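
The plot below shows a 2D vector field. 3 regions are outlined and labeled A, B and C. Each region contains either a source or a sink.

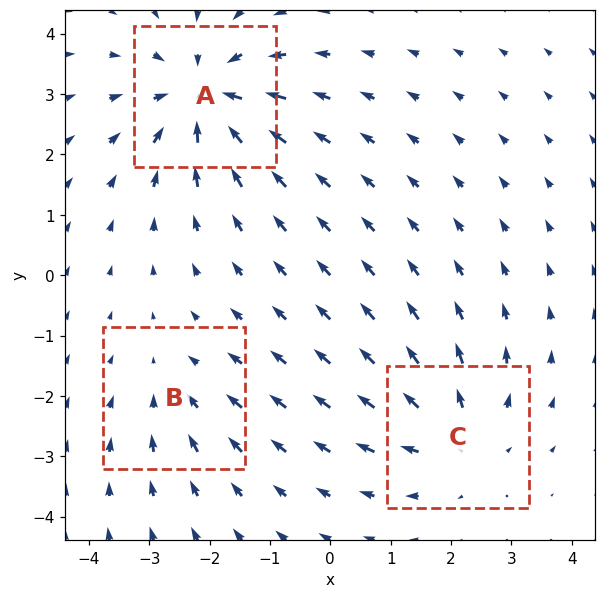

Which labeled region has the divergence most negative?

Divergence at each region's feature centre — A: about -4, B: about -2, C: about +3. Region A is most negative.

A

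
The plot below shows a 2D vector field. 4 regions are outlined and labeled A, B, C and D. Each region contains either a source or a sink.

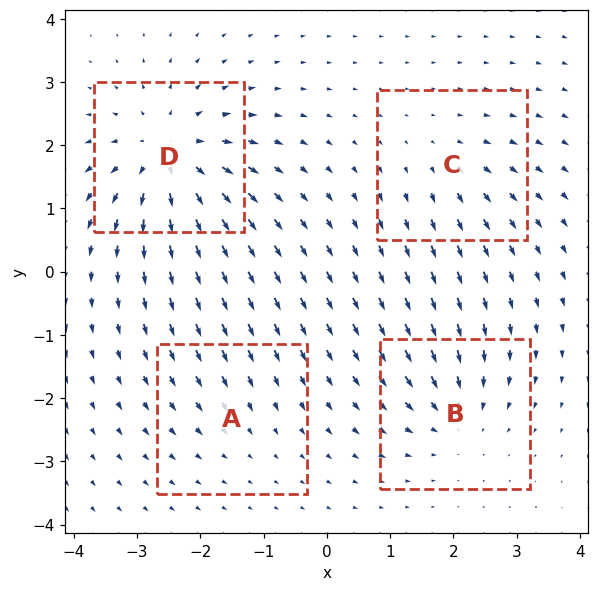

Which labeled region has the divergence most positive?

Divergence at each region's feature centre — A: about -2, B: about -5, C: about +3, D: about +8. Region D is most positive.

D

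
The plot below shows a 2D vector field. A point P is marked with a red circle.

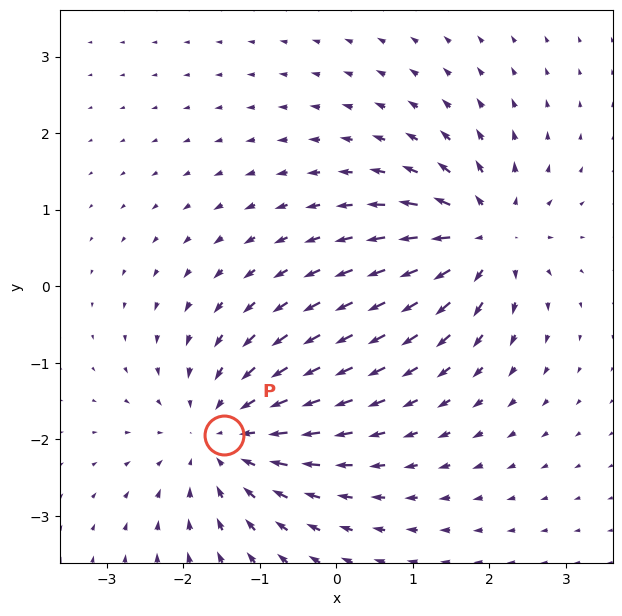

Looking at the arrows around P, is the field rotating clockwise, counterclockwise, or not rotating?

not rotating

Near P at (-1.5, -1.9) the arrows show no circulation. The curl there is ≈0.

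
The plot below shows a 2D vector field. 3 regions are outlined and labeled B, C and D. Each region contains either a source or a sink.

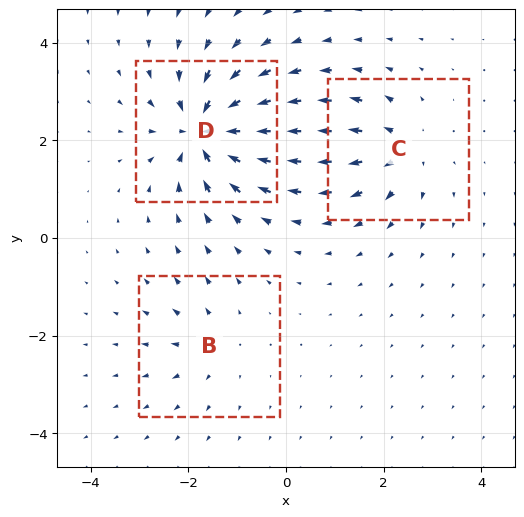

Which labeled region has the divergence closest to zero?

B

Divergence at each region's feature centre — B: about +3, C: about +4, D: about -7. Region B is closest to zero.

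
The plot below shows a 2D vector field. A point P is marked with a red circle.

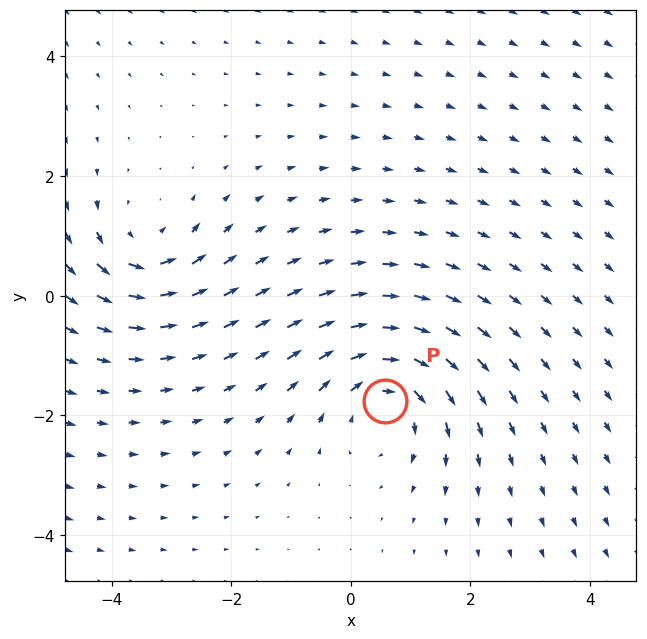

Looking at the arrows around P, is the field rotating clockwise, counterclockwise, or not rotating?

clockwise

Near P at (0.6, -1.8) the arrows circulate clockwise. The curl (z-component) there is about -4; negative curl means clockwise rotation.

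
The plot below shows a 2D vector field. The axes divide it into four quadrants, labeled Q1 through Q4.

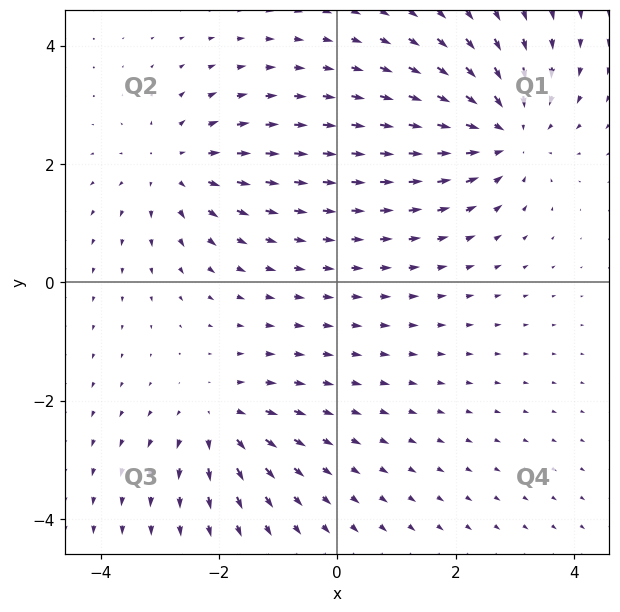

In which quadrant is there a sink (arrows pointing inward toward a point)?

The sink sits at approximately (2.9, 2.5), which lies in quadrant Q1. The divergence there is about -4, negative as expected for a sink.

Q1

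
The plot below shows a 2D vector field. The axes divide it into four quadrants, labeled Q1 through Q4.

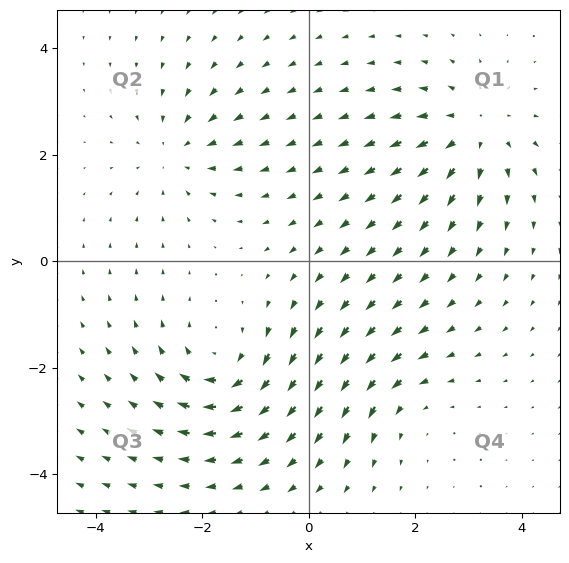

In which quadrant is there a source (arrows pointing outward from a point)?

The source sits at approximately (3.1, 2.4), which lies in quadrant Q1. The divergence there is about +5, positive as expected for a source.

Q1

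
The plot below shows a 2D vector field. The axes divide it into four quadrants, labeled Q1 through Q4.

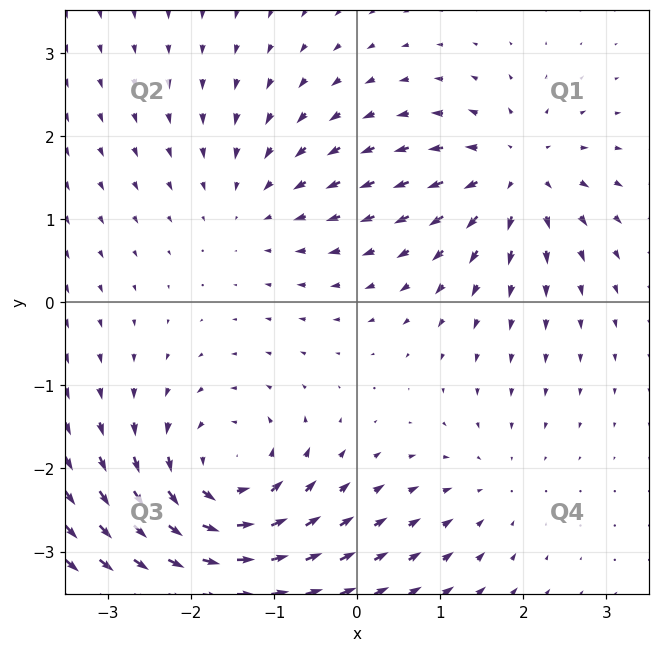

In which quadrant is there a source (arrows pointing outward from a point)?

Q1

The source sits at approximately (1.9, 1.5), which lies in quadrant Q1. The divergence there is about +5, positive as expected for a source.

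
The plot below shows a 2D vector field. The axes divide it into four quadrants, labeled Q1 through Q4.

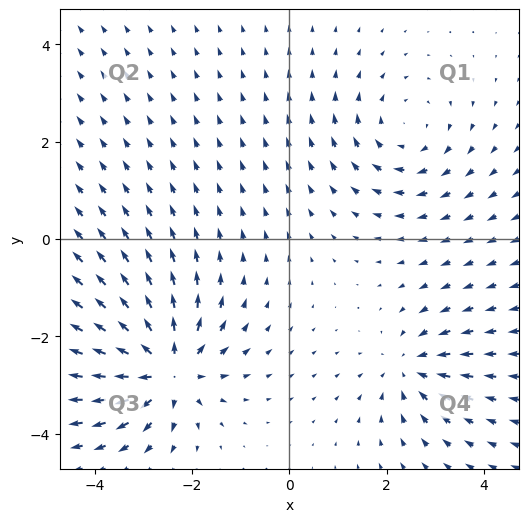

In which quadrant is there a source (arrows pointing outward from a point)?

The source sits at approximately (-2.5, -2.7), which lies in quadrant Q3. The divergence there is about +6, positive as expected for a source.

Q3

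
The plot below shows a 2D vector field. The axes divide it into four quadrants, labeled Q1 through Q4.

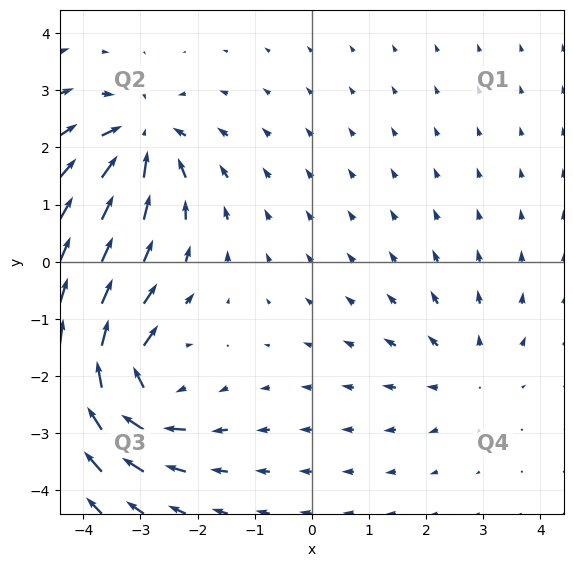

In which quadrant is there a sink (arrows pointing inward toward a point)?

Q2

The sink sits at approximately (-3.0, 2.1), which lies in quadrant Q2. The divergence there is about -6, negative as expected for a sink.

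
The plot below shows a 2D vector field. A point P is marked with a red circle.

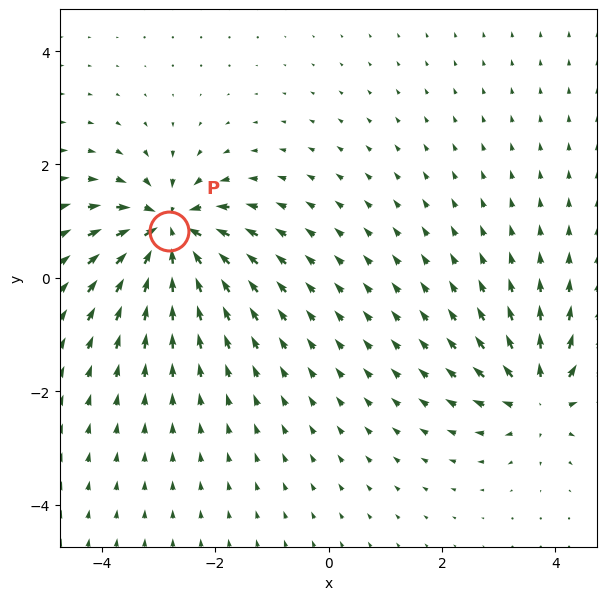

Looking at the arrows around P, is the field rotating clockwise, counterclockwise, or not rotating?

not rotating

Near P at (-2.8, 0.8) the arrows show no circulation. The curl there is ≈0.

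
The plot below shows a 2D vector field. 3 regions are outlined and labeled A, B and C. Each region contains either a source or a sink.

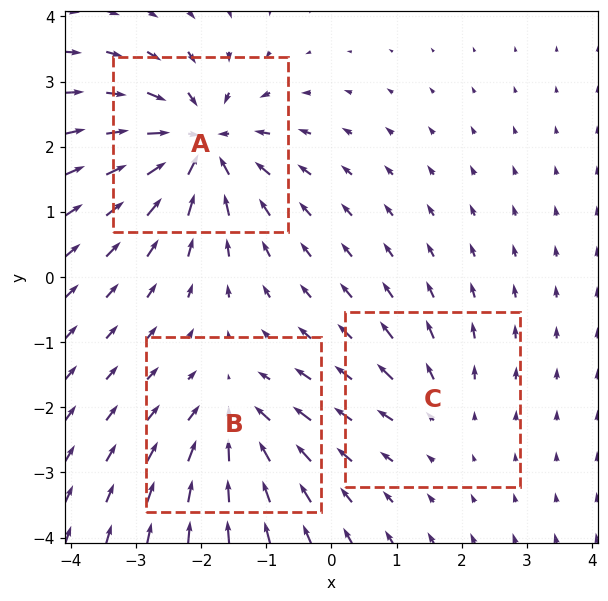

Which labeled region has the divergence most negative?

A

Divergence at each region's feature centre — A: about -6, B: about -4, C: about +2. Region A is most negative.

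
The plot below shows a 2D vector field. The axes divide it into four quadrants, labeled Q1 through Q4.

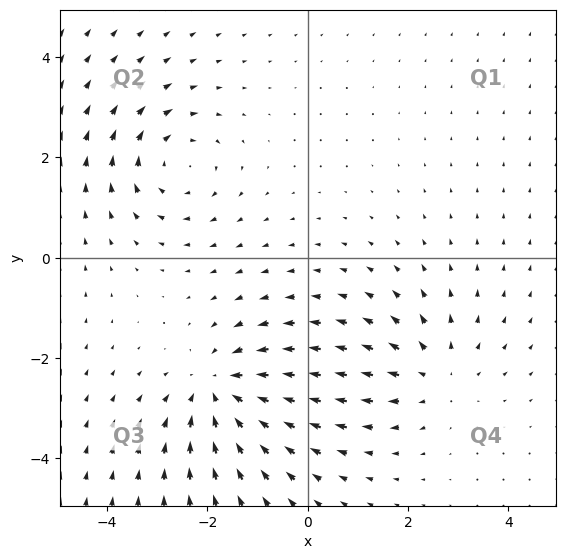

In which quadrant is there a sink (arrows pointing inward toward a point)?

The sink sits at approximately (-1.7, -2.6), which lies in quadrant Q3. The divergence there is about -4, negative as expected for a sink.

Q3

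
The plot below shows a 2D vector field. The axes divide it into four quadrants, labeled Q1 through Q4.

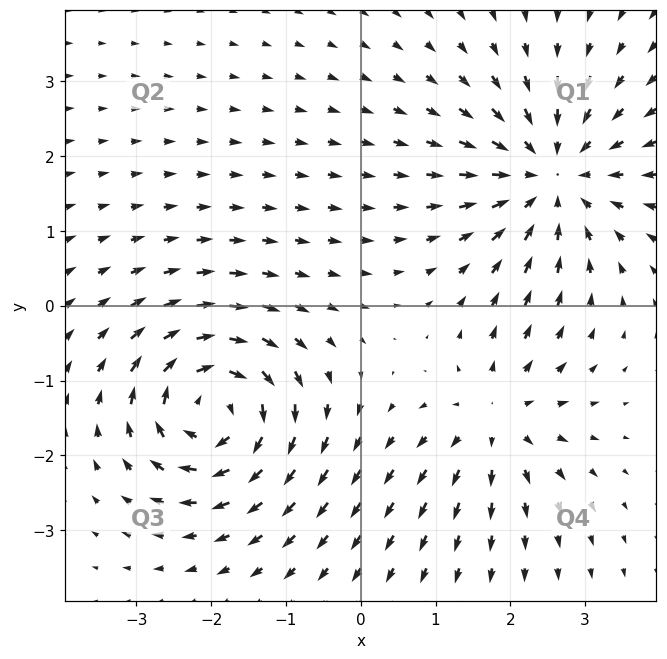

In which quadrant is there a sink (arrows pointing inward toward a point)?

The sink sits at approximately (2.6, 1.7), which lies in quadrant Q1. The divergence there is about -4, negative as expected for a sink.

Q1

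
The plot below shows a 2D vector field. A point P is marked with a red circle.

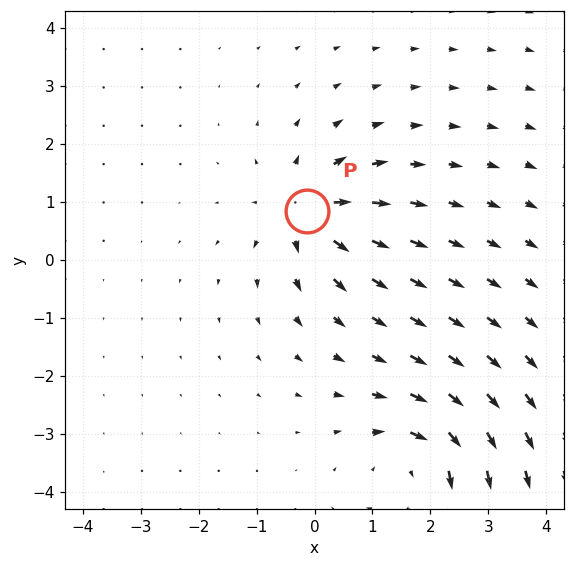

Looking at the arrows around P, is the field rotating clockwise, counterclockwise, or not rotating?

not rotating

Near P at (-0.1, 0.8) the arrows show no circulation. The curl there is ≈0.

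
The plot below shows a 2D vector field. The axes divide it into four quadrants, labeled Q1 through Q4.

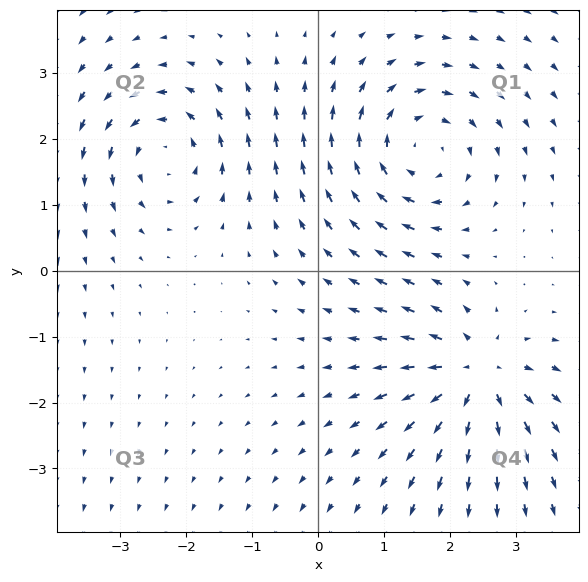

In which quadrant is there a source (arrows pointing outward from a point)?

Q4

The source sits at approximately (2.4, -1.6), which lies in quadrant Q4. The divergence there is about +5, positive as expected for a source.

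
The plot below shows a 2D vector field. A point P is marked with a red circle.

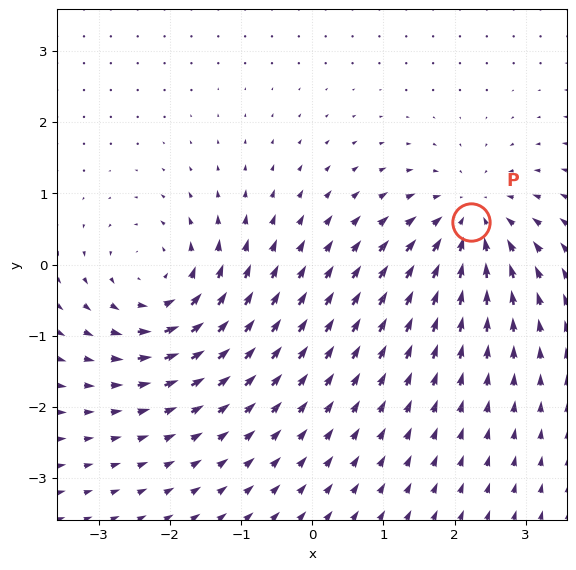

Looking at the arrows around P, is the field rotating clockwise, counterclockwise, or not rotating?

not rotating

Near P at (2.2, 0.6) the arrows show no circulation. The curl there is ≈0.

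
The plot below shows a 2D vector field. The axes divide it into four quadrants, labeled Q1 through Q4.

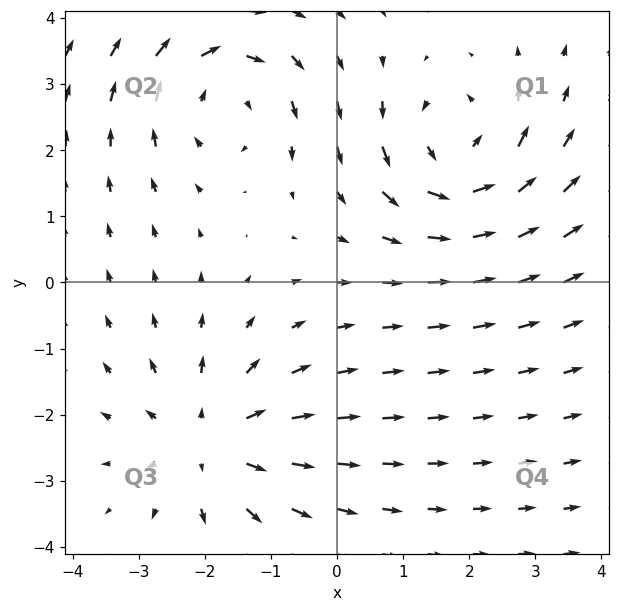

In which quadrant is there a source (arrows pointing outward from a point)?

The source sits at approximately (-1.9, -2.4), which lies in quadrant Q3. The divergence there is about +3, positive as expected for a source.

Q3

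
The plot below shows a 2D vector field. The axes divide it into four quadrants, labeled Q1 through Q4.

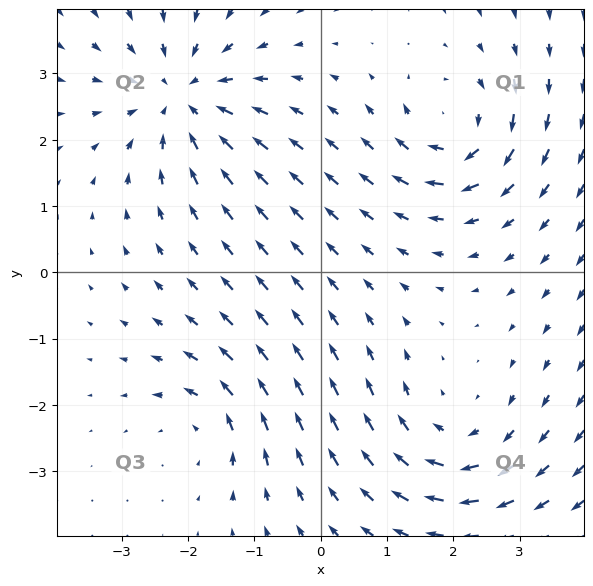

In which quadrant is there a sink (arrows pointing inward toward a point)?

The sink sits at approximately (-2.1, 2.7), which lies in quadrant Q2. The divergence there is about -5, negative as expected for a sink.

Q2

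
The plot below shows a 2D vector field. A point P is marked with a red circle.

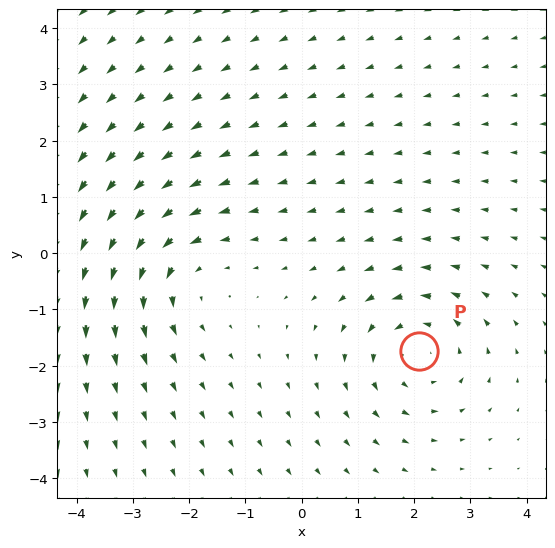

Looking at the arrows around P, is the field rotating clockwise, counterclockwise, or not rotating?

counterclockwise

Near P at (2.1, -1.7) the arrows circulate counterclockwise. The curl (z-component) there is about +4; positive curl means counterclockwise rotation.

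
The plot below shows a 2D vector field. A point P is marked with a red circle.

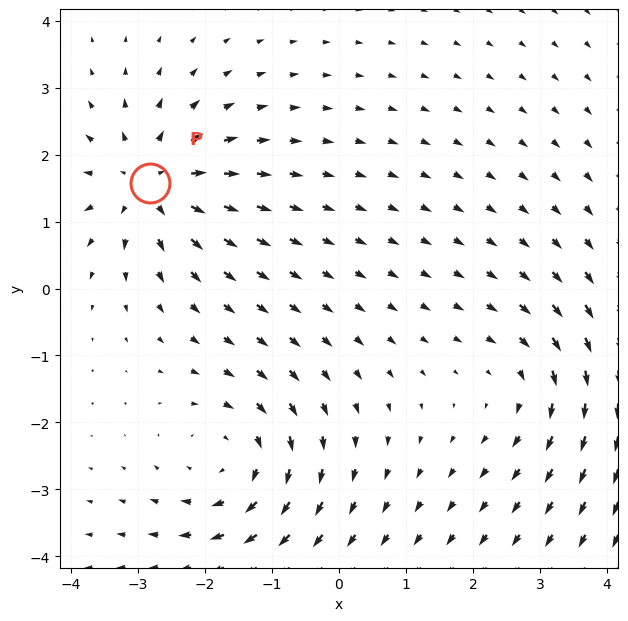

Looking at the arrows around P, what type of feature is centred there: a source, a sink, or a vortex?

source

At P (-2.8, 1.6) the arrows spread outward. Divergence about +5, curl ≈0 — positive divergence with near-zero curl is a source.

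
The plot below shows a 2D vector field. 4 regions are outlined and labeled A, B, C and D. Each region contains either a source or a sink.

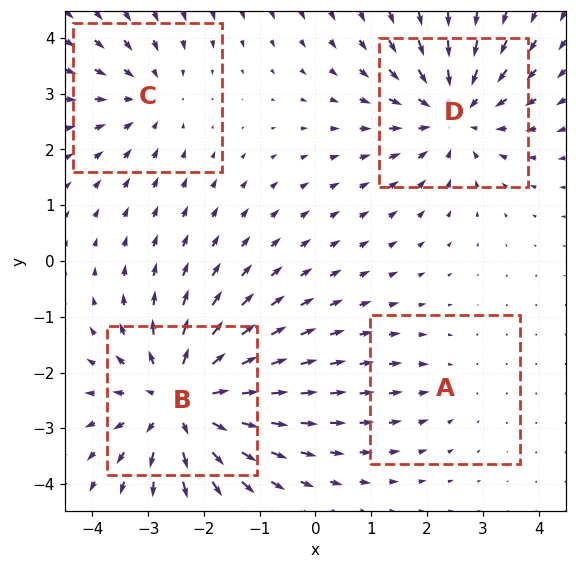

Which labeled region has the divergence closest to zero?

Divergence at each region's feature centre — A: about -2, B: about +6, C: about -3, D: about -5. Region A is closest to zero.

A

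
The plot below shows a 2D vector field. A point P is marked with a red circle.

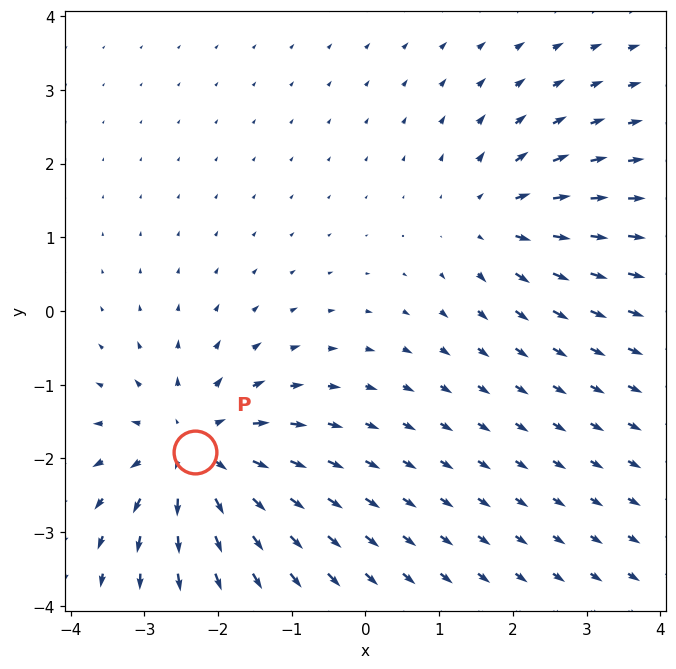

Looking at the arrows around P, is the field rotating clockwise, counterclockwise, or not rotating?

not rotating

Near P at (-2.3, -1.9) the arrows show no circulation. The curl there is ≈0.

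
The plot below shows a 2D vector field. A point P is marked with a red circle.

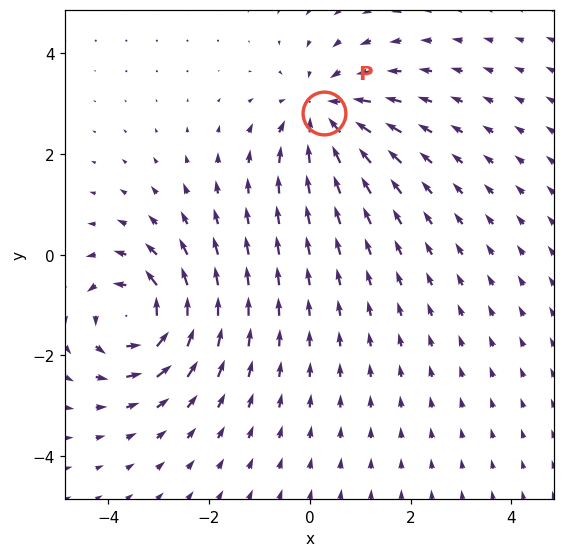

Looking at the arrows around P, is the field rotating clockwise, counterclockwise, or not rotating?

not rotating

Near P at (0.3, 2.8) the arrows show no circulation. The curl there is ≈0.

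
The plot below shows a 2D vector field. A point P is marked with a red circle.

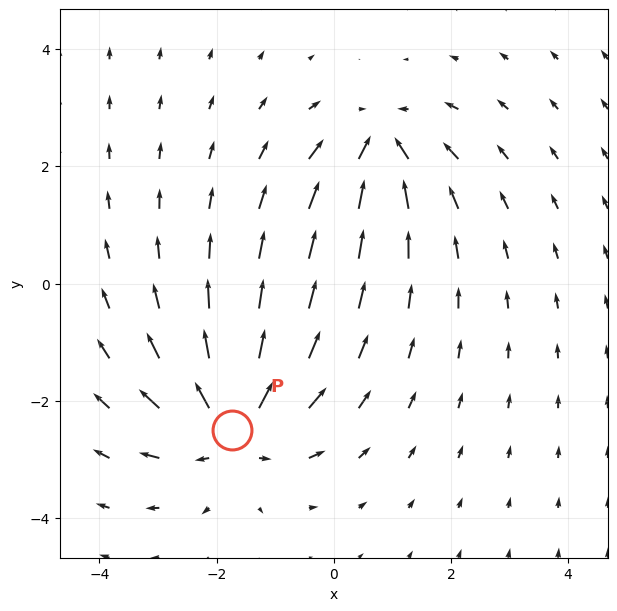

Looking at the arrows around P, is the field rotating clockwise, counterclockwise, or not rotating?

not rotating

Near P at (-1.7, -2.5) the arrows show no circulation. The curl there is ≈0.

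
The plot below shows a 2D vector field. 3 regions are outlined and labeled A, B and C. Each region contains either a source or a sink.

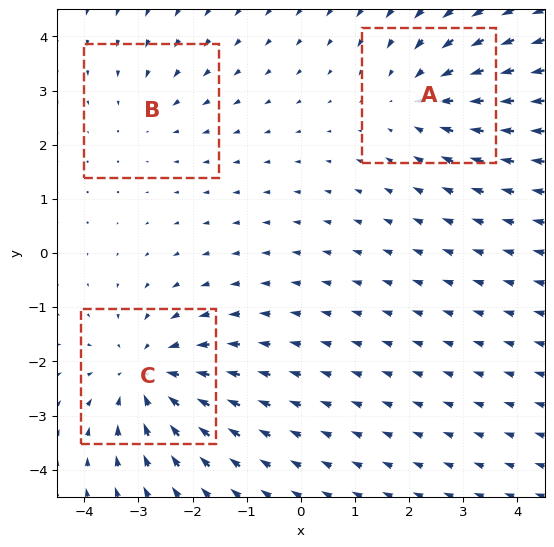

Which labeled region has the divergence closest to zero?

Divergence at each region's feature centre — A: about -3, B: about -2, C: about -4. Region B is closest to zero.

B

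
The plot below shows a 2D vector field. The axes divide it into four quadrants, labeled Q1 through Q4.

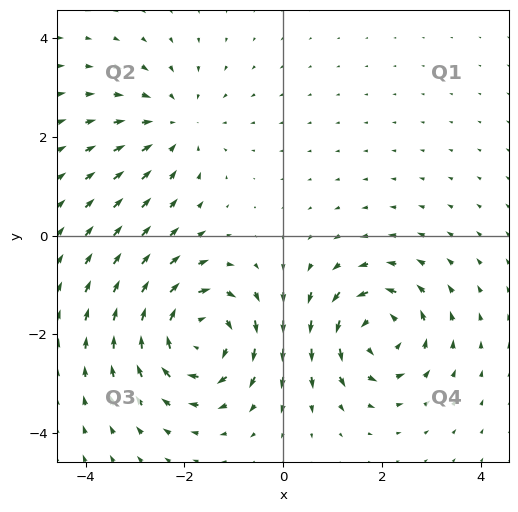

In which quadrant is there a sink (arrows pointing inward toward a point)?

The sink sits at approximately (-2.2, 2.2), which lies in quadrant Q2. The divergence there is about -2, negative as expected for a sink.

Q2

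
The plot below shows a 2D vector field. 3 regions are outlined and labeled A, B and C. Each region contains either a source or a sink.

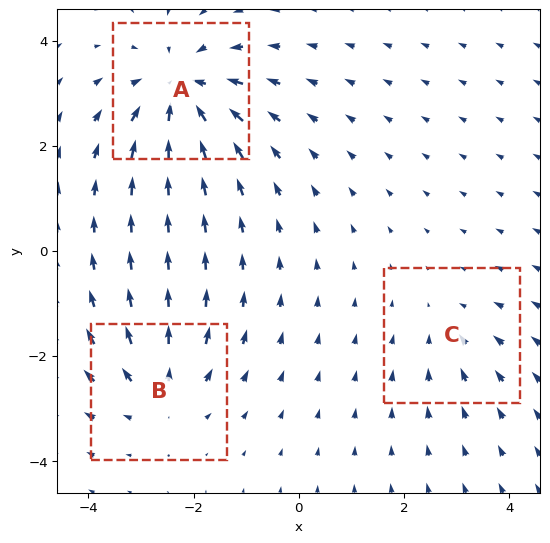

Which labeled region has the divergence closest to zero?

C

Divergence at each region's feature centre — A: about -4, B: about +3, C: about -2. Region C is closest to zero.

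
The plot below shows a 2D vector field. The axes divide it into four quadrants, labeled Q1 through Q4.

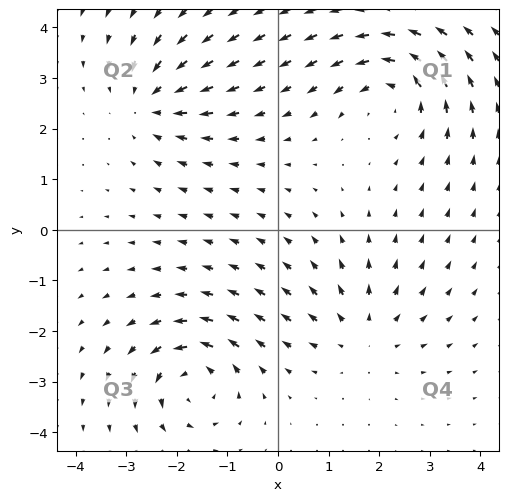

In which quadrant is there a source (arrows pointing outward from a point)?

The source sits at approximately (1.7, -2.1), which lies in quadrant Q4. The divergence there is about +3, positive as expected for a source.

Q4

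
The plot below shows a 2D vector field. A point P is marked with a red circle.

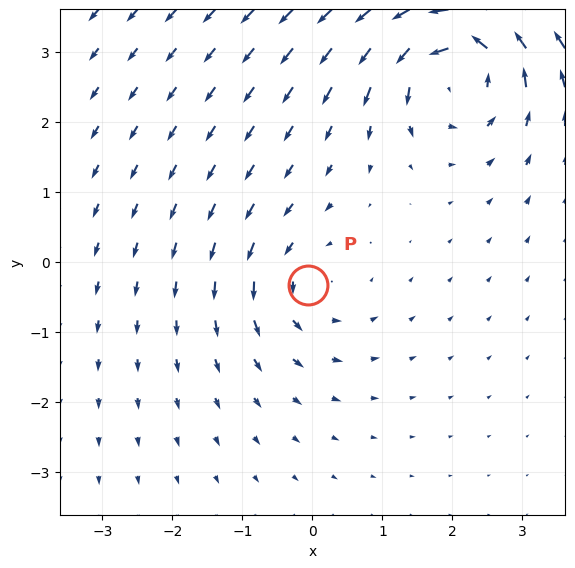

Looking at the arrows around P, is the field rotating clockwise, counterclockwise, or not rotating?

counterclockwise

Near P at (-0.1, -0.3) the arrows circulate counterclockwise. The curl (z-component) there is about +3; positive curl means counterclockwise rotation.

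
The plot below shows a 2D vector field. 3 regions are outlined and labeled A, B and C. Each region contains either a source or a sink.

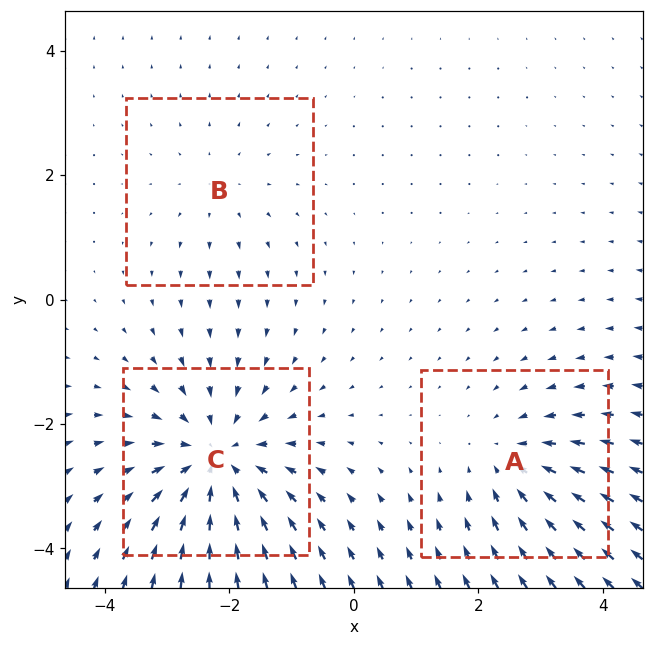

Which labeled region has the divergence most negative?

C

Divergence at each region's feature centre — A: about -3, B: about +2, C: about -4. Region C is most negative.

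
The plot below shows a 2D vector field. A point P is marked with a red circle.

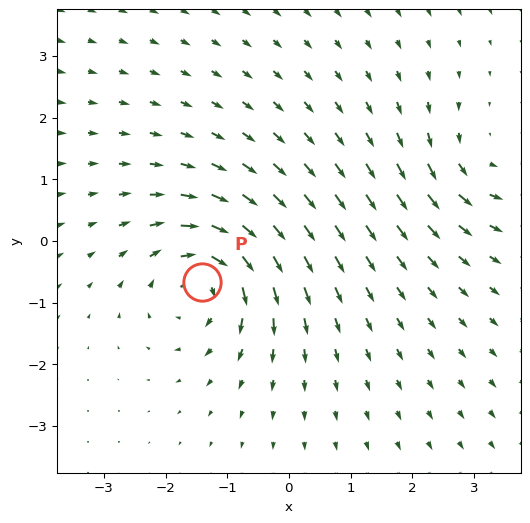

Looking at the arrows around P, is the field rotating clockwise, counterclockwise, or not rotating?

clockwise

Near P at (-1.4, -0.7) the arrows circulate clockwise. The curl (z-component) there is about -6; negative curl means clockwise rotation.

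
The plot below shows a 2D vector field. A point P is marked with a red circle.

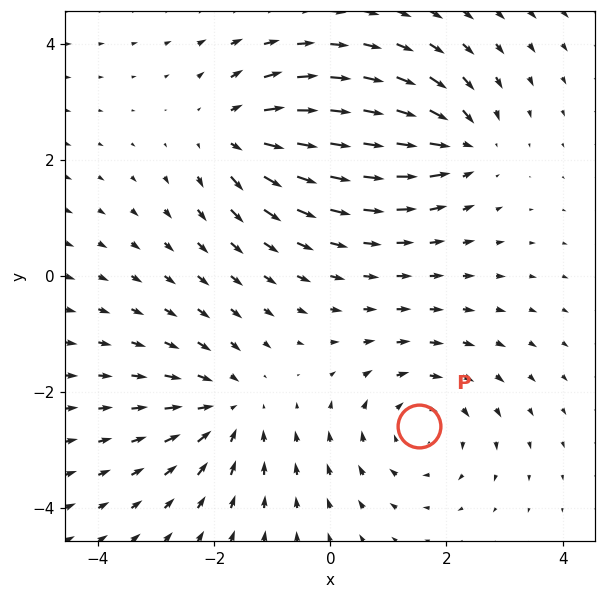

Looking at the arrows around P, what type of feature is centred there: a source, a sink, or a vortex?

vortex

At P (1.5, -2.6) the arrows circulate clockwise. Divergence ≈0, curl about -4 — near-zero divergence with nonzero curl is a vortex.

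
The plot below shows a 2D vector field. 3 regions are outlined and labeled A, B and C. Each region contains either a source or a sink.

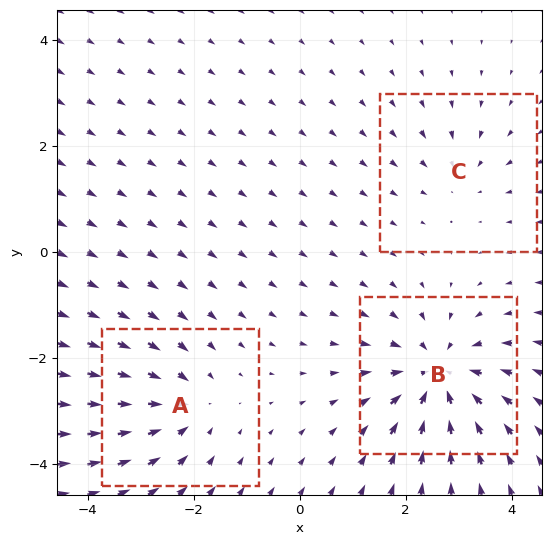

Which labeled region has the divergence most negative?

Divergence at each region's feature centre — A: about -3, B: about -5, C: about -2. Region B is most negative.

B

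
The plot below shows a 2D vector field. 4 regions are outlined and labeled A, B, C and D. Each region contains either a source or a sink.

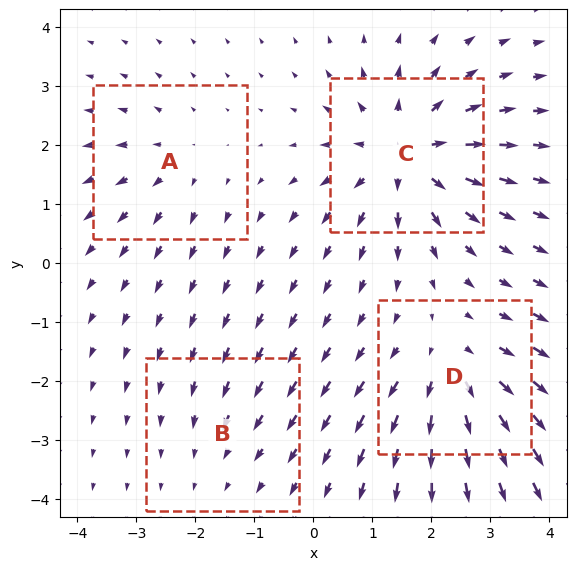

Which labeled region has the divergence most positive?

C

Divergence at each region's feature centre — A: about +3, B: about -2, C: about +7, D: about +5. Region C is most positive.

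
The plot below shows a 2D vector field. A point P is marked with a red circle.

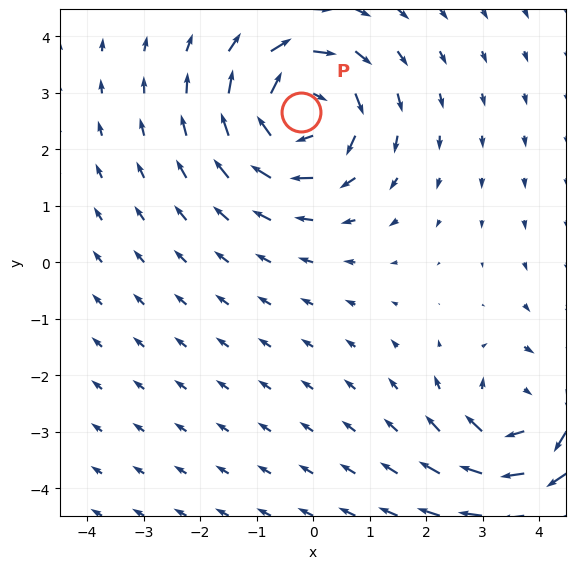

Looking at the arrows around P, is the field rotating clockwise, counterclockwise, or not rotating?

Near P at (-0.2, 2.7) the arrows circulate clockwise. The curl (z-component) there is about -5; negative curl means clockwise rotation.

clockwise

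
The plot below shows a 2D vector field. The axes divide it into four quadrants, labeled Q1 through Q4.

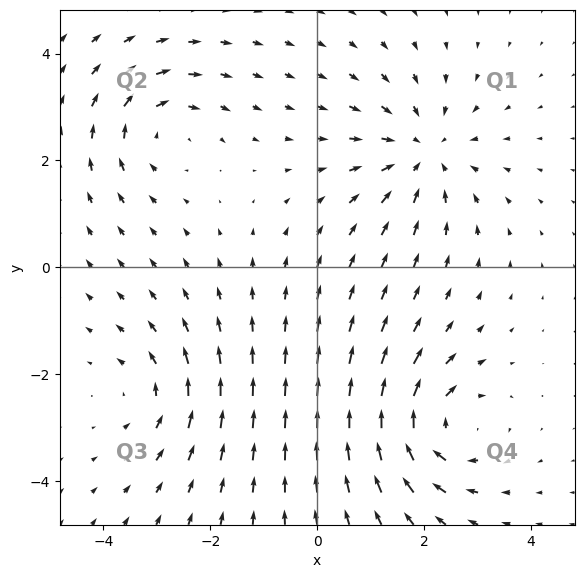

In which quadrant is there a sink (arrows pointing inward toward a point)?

The sink sits at approximately (2.0, 2.1), which lies in quadrant Q1. The divergence there is about -4, negative as expected for a sink.

Q1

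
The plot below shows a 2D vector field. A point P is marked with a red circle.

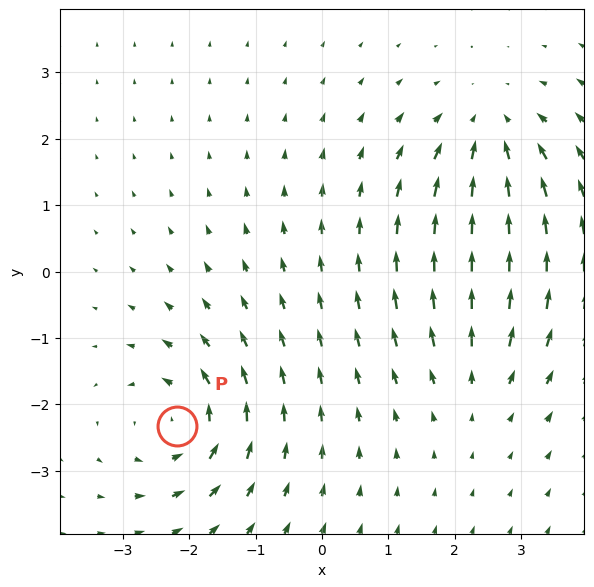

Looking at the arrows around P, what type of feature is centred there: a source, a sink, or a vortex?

At P (-2.2, -2.3) the arrows circulate counterclockwise. Divergence ≈0, curl about +6 — near-zero divergence with nonzero curl is a vortex.

vortex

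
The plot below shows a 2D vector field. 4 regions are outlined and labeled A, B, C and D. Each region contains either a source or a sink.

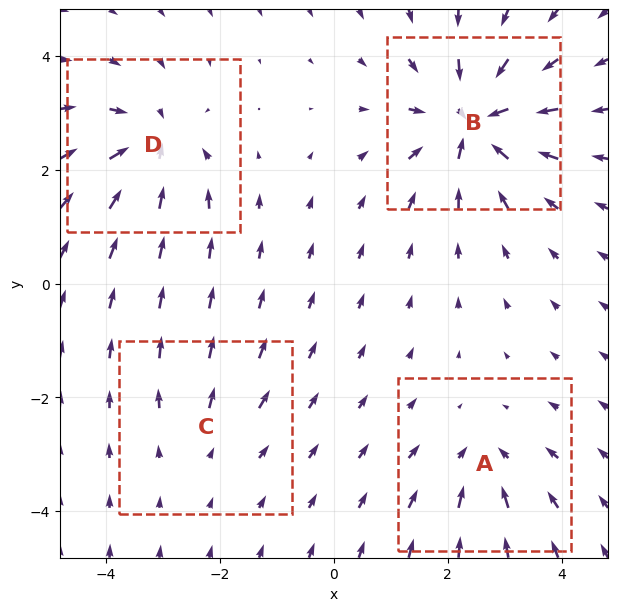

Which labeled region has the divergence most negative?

B

Divergence at each region's feature centre — A: about -4, B: about -8, C: about +2, D: about -6. Region B is most negative.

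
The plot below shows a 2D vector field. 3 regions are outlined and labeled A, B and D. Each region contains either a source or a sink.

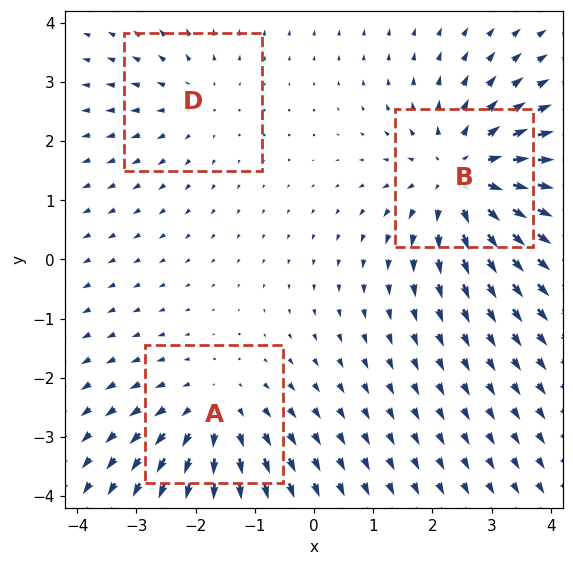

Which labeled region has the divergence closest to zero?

Divergence at each region's feature centre — A: about +3, B: about +4, D: about +2. Region D is closest to zero.

D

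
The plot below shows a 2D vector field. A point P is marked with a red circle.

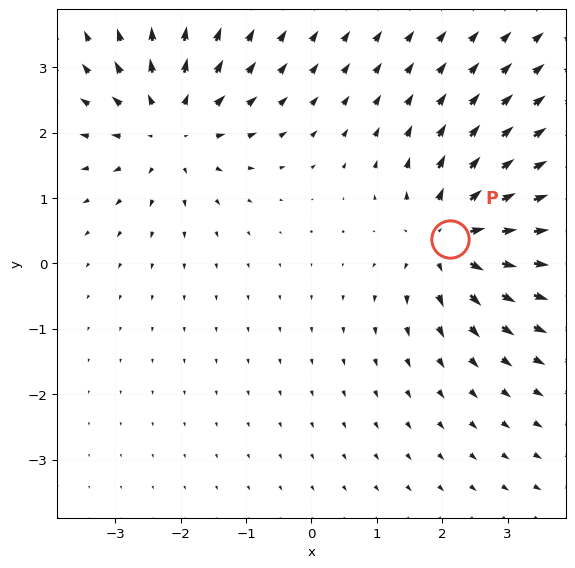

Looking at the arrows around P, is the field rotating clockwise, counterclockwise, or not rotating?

Near P at (2.1, 0.4) the arrows show no circulation. The curl there is ≈0.

not rotating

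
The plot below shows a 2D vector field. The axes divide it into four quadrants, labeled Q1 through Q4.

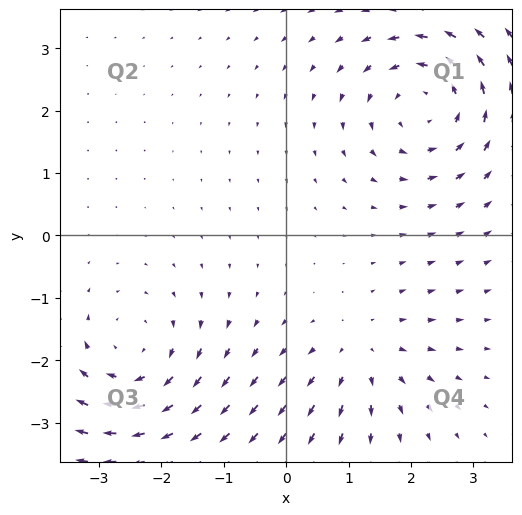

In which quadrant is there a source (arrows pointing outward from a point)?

Q4

The source sits at approximately (1.2, -1.9), which lies in quadrant Q4. The divergence there is about +3, positive as expected for a source.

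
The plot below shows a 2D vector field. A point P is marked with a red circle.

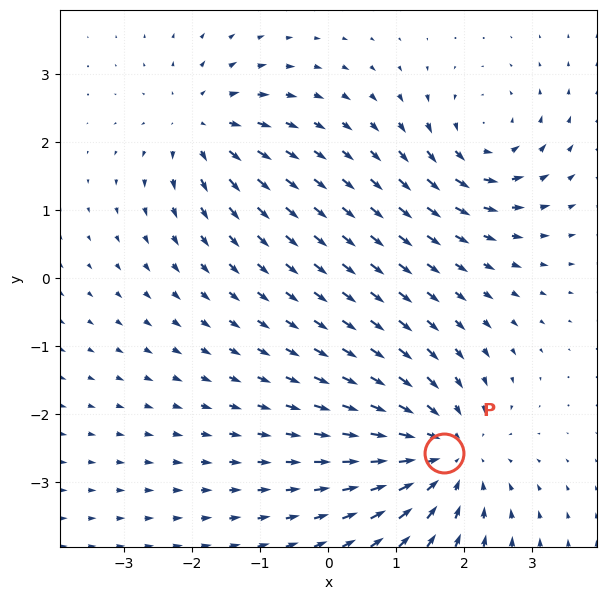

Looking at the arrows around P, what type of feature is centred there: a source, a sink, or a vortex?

At P (1.7, -2.6) the arrows converge inward. Divergence about -4, curl ≈0 — negative divergence with near-zero curl is a sink.

sink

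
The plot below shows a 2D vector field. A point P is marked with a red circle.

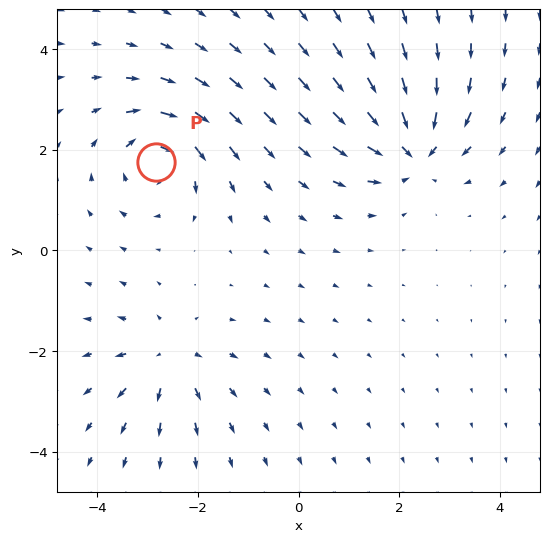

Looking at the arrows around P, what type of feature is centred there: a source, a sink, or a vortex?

At P (-2.8, 1.8) the arrows circulate clockwise. Divergence ≈0, curl about -6 — near-zero divergence with nonzero curl is a vortex.

vortex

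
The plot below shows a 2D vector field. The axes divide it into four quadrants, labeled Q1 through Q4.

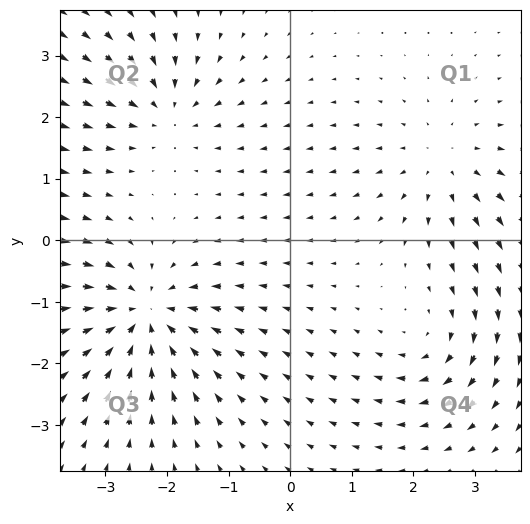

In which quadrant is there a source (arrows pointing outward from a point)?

The source sits at approximately (2.5, 1.2), which lies in quadrant Q1. The divergence there is about +3, positive as expected for a source.

Q1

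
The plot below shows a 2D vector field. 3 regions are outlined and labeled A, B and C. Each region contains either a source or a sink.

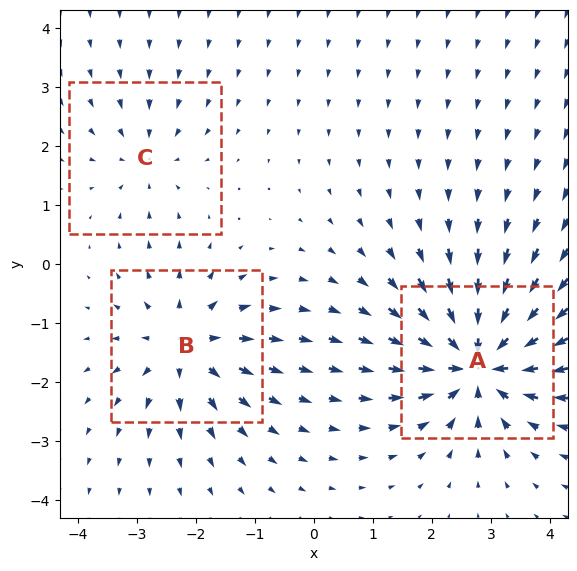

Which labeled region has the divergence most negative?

A

Divergence at each region's feature centre — A: about -6, B: about +4, C: about -2. Region A is most negative.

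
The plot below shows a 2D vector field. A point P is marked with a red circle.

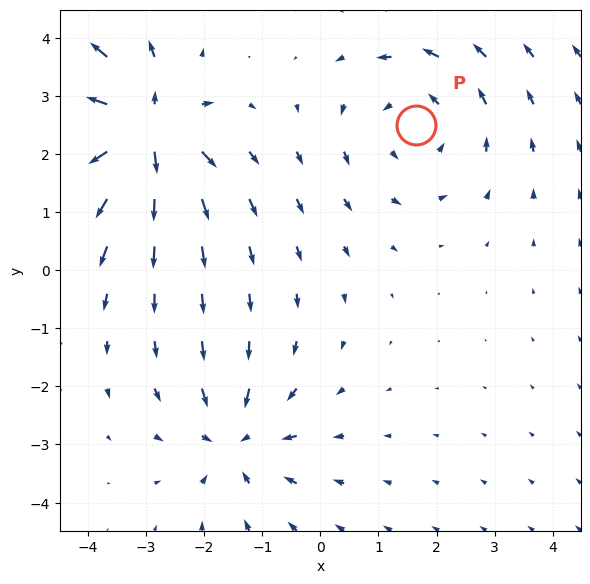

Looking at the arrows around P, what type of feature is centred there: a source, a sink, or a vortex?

At P (1.6, 2.5) the arrows circulate counterclockwise. Divergence ≈0, curl about +3 — near-zero divergence with nonzero curl is a vortex.

vortex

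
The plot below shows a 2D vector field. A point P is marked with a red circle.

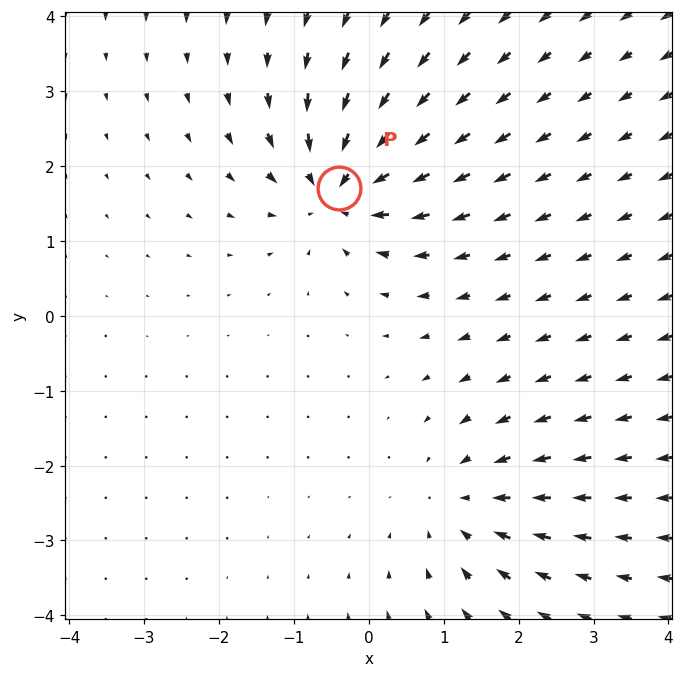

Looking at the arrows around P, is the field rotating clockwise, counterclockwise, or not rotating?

Near P at (-0.4, 1.7) the arrows show no circulation. The curl there is ≈0.

not rotating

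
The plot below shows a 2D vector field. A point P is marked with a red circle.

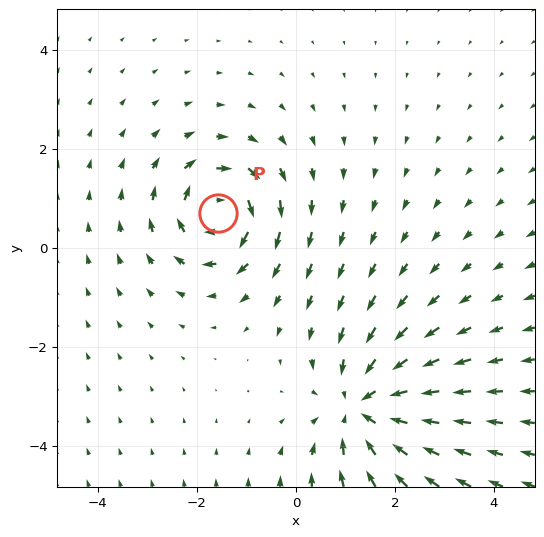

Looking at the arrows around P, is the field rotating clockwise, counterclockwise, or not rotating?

clockwise

Near P at (-1.6, 0.7) the arrows circulate clockwise. The curl (z-component) there is about -4; negative curl means clockwise rotation.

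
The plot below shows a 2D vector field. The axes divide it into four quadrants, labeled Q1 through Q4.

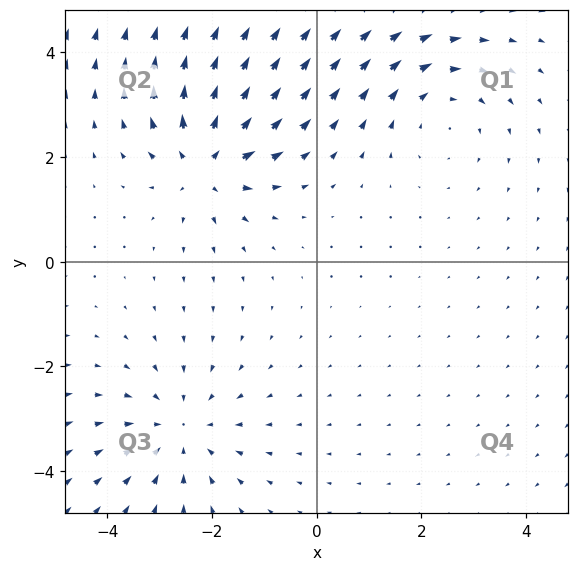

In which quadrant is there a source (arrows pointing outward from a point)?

Q2

The source sits at approximately (-2.1, 1.9), which lies in quadrant Q2. The divergence there is about +4, positive as expected for a source.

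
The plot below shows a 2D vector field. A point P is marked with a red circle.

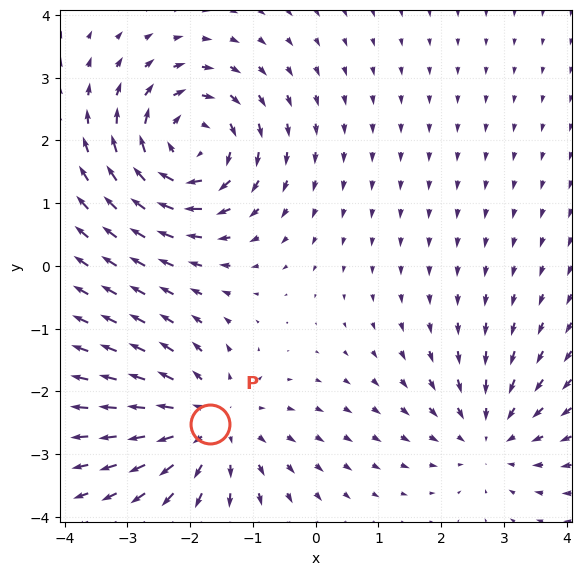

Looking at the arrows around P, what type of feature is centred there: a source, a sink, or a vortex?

At P (-1.7, -2.5) the arrows spread outward. Divergence about +4, curl ≈0 — positive divergence with near-zero curl is a source.

source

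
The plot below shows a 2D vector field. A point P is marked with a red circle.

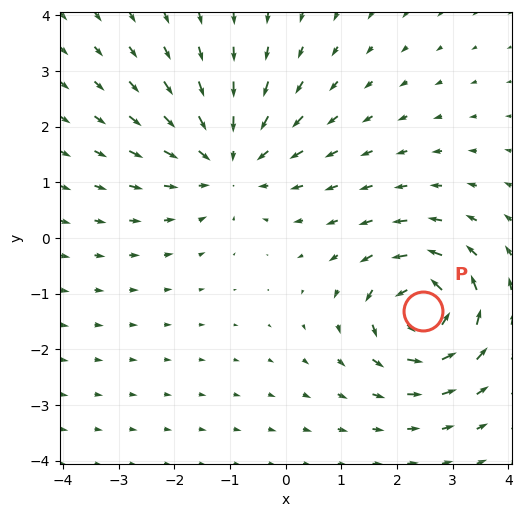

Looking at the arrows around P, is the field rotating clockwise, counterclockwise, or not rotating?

Near P at (2.5, -1.3) the arrows circulate counterclockwise. The curl (z-component) there is about +5; positive curl means counterclockwise rotation.

counterclockwise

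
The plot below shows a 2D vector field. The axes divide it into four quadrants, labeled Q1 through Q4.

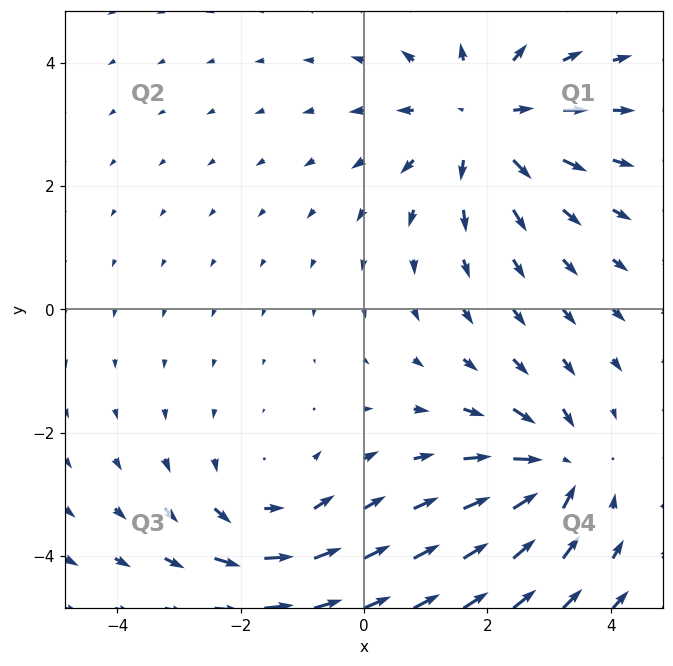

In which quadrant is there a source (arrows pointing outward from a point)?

The source sits at approximately (1.9, 3.1), which lies in quadrant Q1. The divergence there is about +3, positive as expected for a source.

Q1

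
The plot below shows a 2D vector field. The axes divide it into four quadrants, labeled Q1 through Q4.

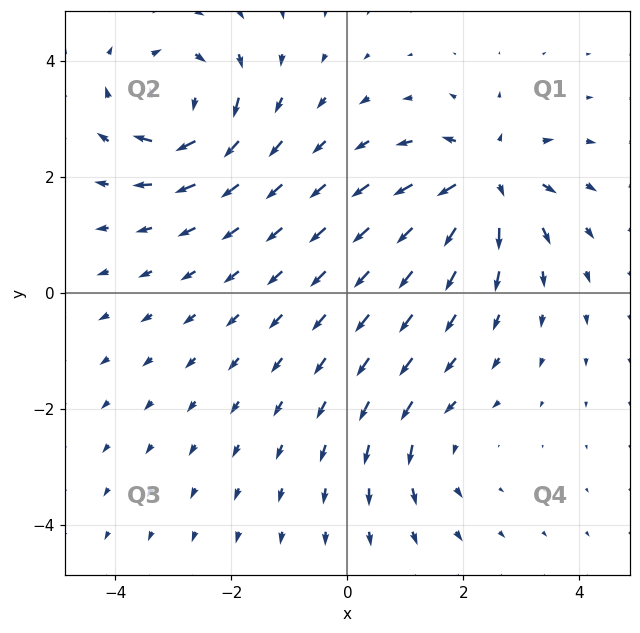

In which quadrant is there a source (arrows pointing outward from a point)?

Q1

The source sits at approximately (2.4, 2.0), which lies in quadrant Q1. The divergence there is about +7, positive as expected for a source.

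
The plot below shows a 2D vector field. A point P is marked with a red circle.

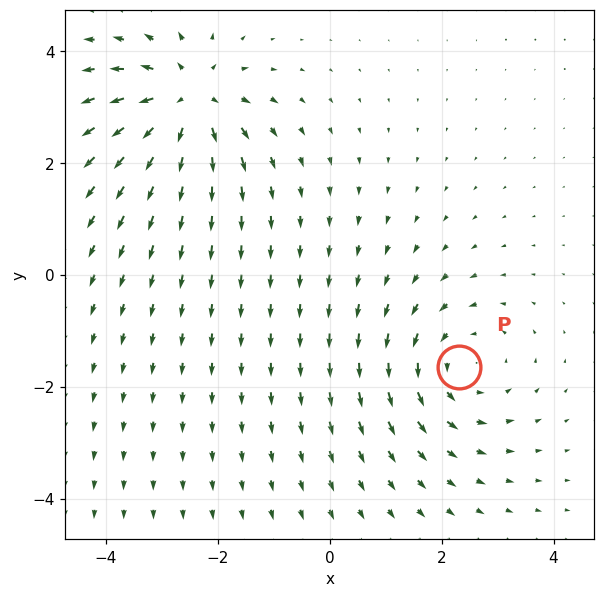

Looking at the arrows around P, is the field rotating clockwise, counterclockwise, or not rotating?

counterclockwise

Near P at (2.3, -1.7) the arrows circulate counterclockwise. The curl (z-component) there is about +3; positive curl means counterclockwise rotation.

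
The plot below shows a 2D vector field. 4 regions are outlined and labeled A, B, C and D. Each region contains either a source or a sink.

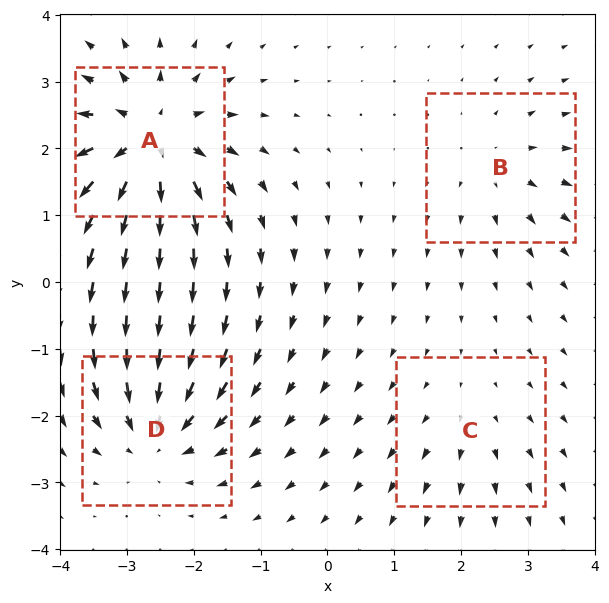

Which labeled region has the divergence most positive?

Divergence at each region's feature centre — A: about +8, B: about +4, C: about +2, D: about -6. Region A is most positive.

A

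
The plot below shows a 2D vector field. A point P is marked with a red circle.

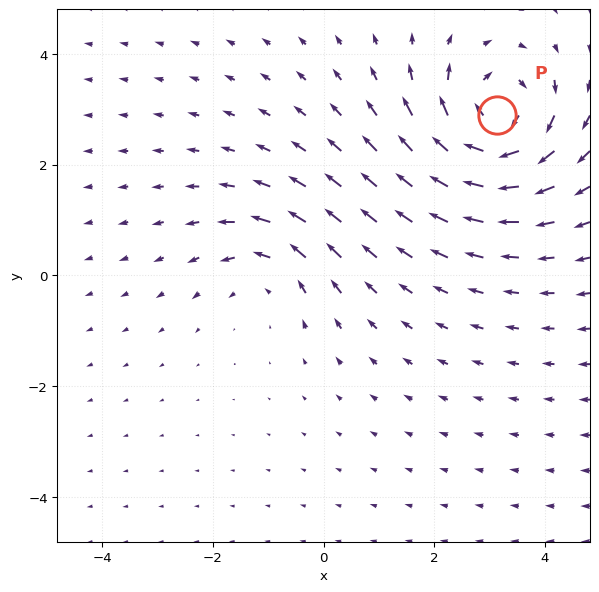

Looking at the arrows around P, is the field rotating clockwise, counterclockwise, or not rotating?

Near P at (3.1, 2.9) the arrows circulate clockwise. The curl (z-component) there is about -6; negative curl means clockwise rotation.

clockwise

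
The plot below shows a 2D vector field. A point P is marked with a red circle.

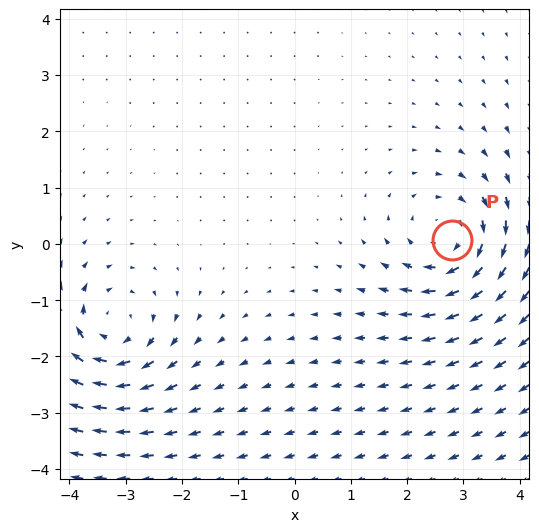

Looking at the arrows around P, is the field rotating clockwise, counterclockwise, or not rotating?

Near P at (2.8, 0.1) the arrows circulate clockwise. The curl (z-component) there is about -3; negative curl means clockwise rotation.

clockwise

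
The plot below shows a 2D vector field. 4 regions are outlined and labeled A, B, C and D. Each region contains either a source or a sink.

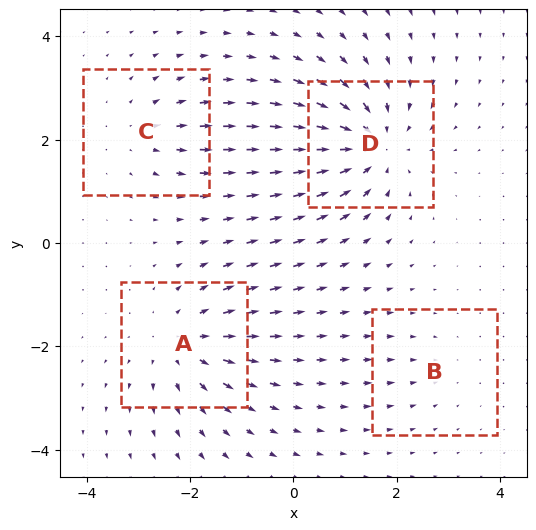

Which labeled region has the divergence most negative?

Divergence at each region's feature centre — A: about +5, B: about -2, C: about +3, D: about -7. Region D is most negative.

D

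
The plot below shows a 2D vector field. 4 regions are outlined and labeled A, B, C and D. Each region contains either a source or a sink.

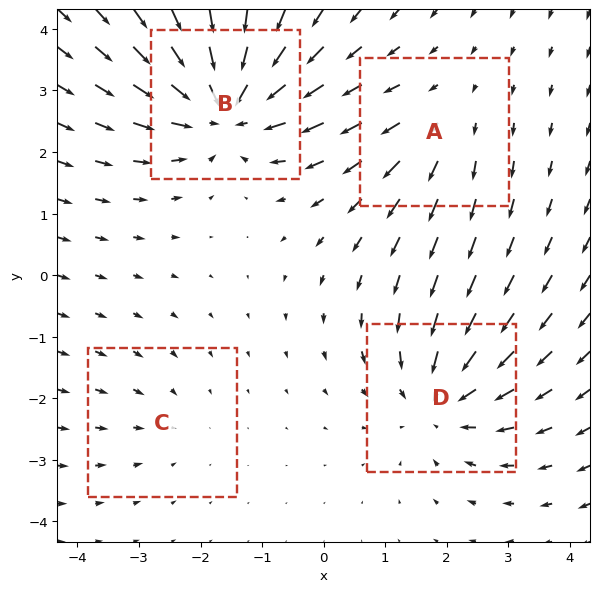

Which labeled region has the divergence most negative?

Divergence at each region's feature centre — A: about +3, B: about -7, C: about -2, D: about -5. Region B is most negative.

B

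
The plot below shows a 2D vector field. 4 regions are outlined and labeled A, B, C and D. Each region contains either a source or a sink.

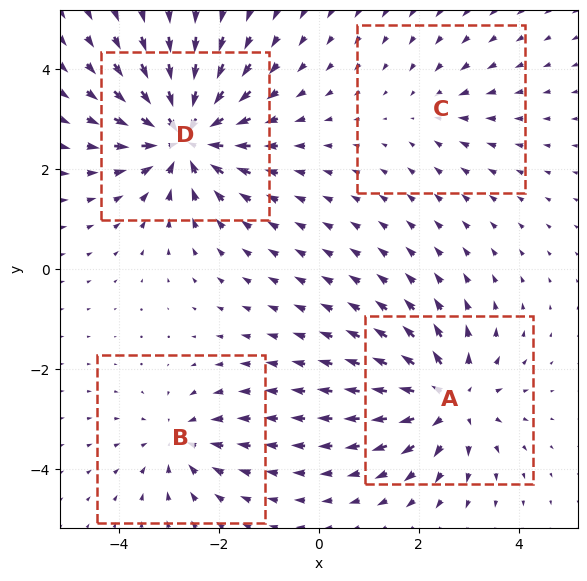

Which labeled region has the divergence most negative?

D

Divergence at each region's feature centre — A: about +6, B: about -4, C: about -2, D: about -7. Region D is most negative.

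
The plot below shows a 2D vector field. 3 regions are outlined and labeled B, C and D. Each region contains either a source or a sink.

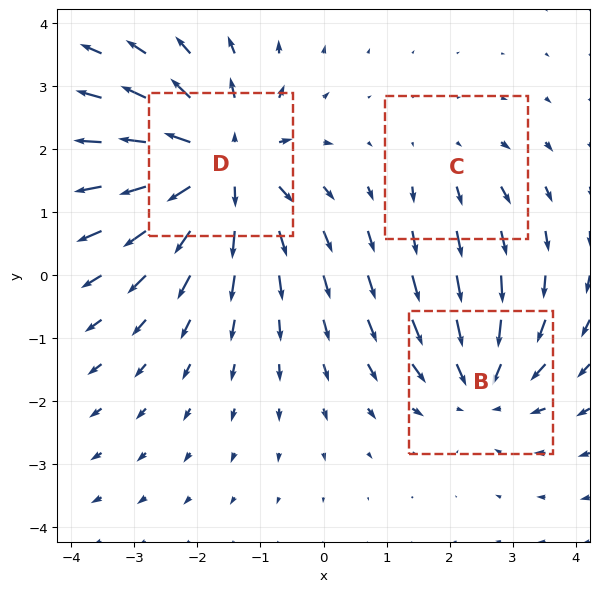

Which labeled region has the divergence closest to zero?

Divergence at each region's feature centre — B: about -3, C: about +2, D: about +5. Region C is closest to zero.

C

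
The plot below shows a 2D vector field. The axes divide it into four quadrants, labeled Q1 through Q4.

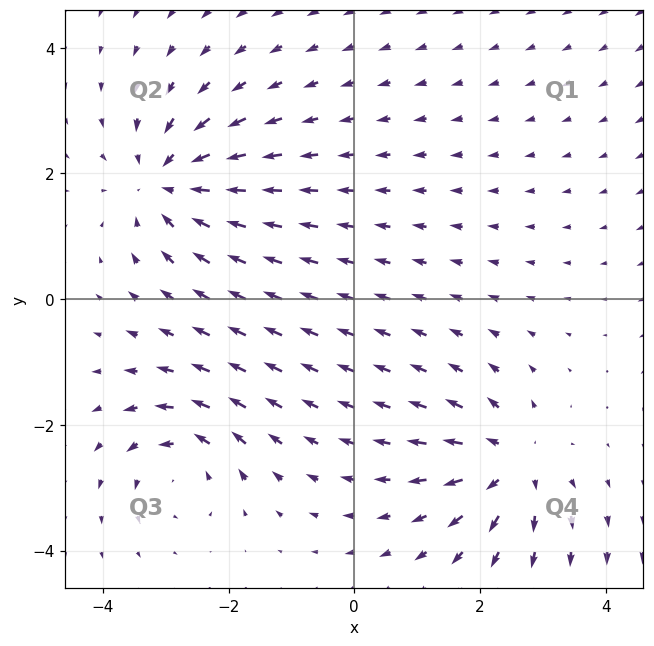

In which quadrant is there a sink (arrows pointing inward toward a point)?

The sink sits at approximately (-3.0, 1.9), which lies in quadrant Q2. The divergence there is about -4, negative as expected for a sink.

Q2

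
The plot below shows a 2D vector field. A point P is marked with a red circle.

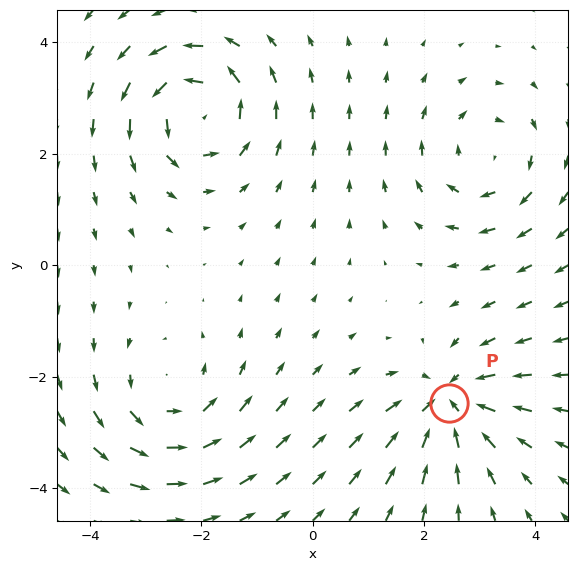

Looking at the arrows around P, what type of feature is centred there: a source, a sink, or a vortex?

sink

At P (2.5, -2.5) the arrows converge inward. Divergence about -6, curl ≈0 — negative divergence with near-zero curl is a sink.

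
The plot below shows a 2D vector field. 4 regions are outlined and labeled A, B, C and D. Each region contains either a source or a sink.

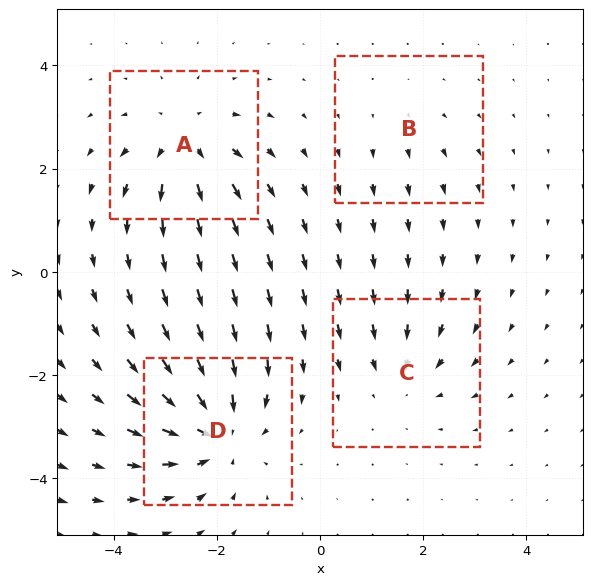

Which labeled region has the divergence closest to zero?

Divergence at each region's feature centre — A: about +5, B: about +2, C: about -4, D: about -7. Region B is closest to zero.

B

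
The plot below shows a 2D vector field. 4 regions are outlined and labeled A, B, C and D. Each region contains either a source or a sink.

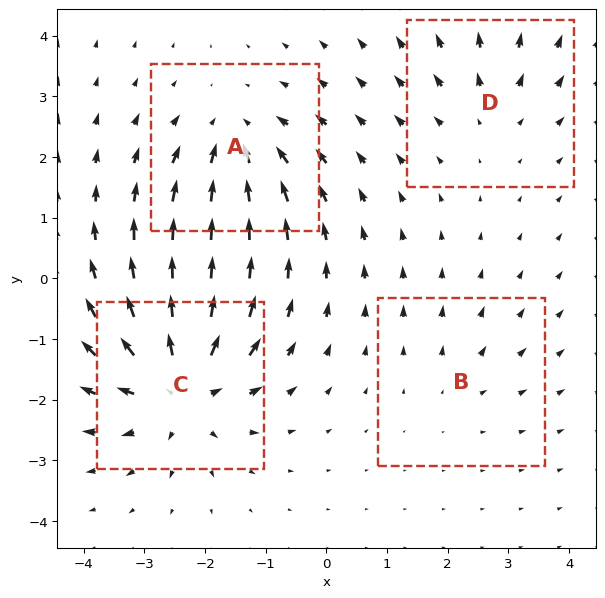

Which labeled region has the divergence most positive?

C

Divergence at each region's feature centre — A: about -5, B: about +2, C: about +8, D: about +3. Region C is most positive.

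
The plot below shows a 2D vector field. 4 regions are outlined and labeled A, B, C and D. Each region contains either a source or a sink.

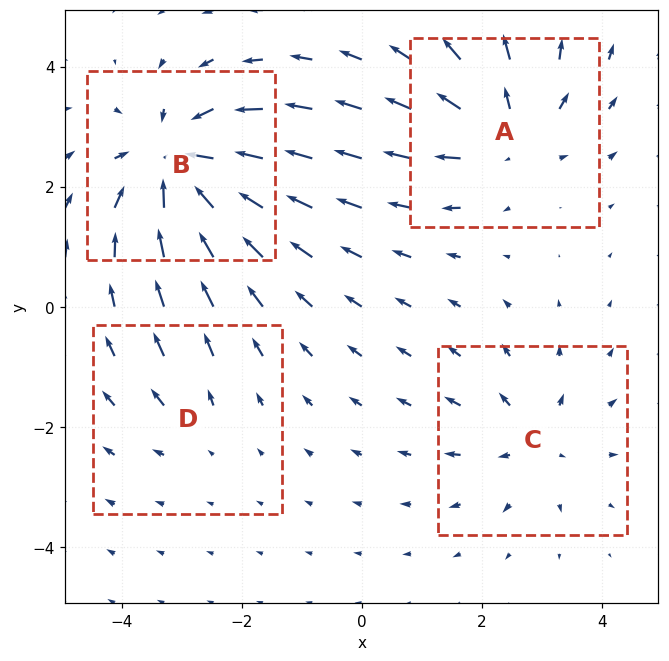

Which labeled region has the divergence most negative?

Divergence at each region's feature centre — A: about +5, B: about -7, C: about +4, D: about +2. Region B is most negative.

B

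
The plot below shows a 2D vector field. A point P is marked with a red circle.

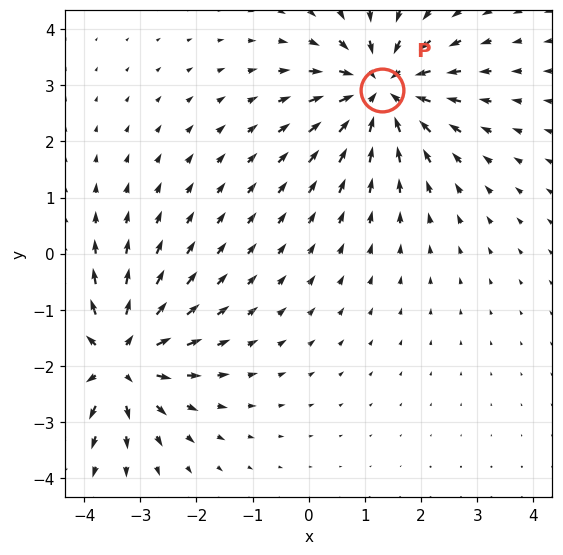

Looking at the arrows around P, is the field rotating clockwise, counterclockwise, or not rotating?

not rotating

Near P at (1.3, 2.9) the arrows show no circulation. The curl there is ≈0.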